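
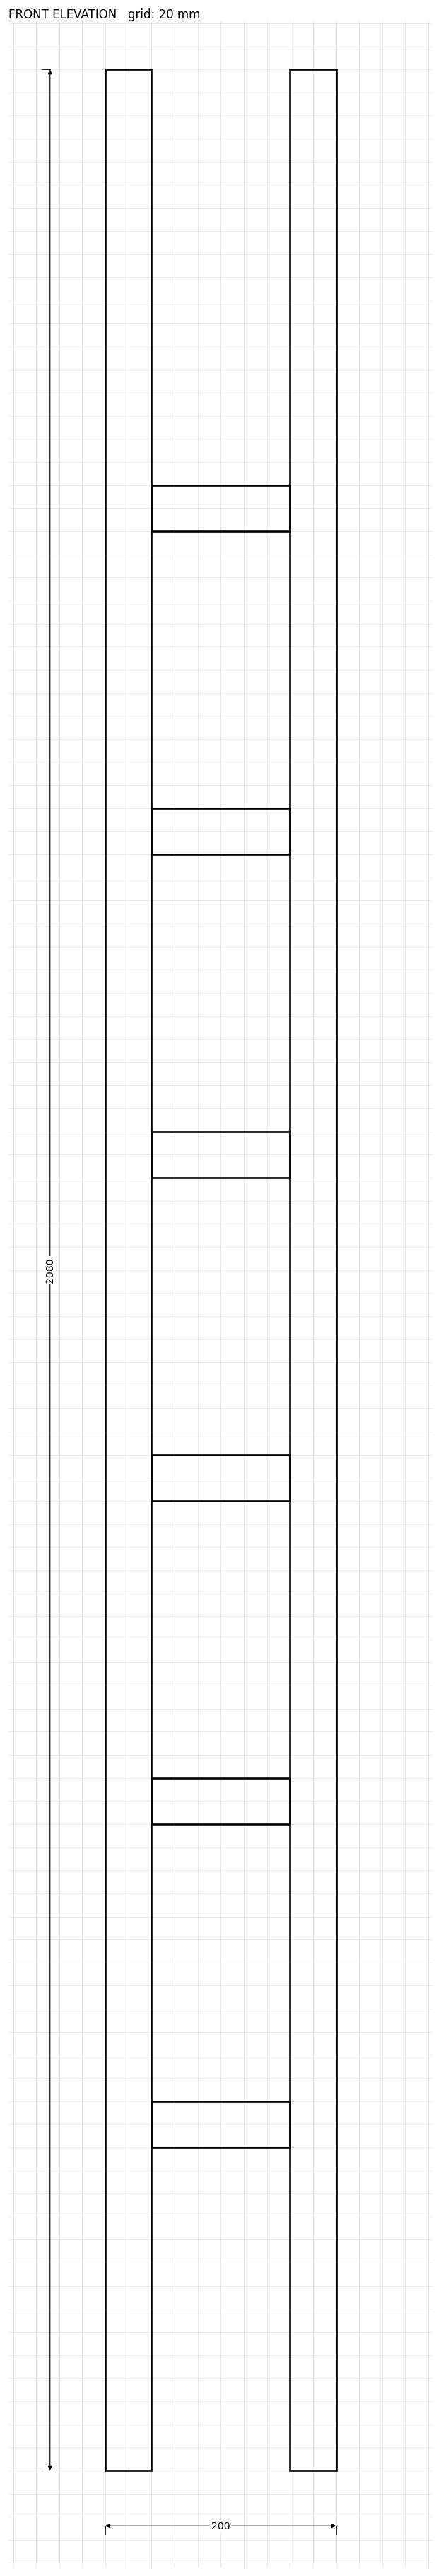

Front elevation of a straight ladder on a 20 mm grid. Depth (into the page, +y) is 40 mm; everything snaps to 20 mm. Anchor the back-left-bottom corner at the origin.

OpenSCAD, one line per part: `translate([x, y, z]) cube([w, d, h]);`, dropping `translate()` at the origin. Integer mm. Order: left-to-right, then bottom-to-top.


cube([40, 40, 2080]);
translate([40, 0, 280]) cube([120, 40, 40]);
translate([40, 0, 560]) cube([120, 40, 40]);
translate([40, 0, 840]) cube([120, 40, 40]);
translate([40, 0, 1120]) cube([120, 40, 40]);
translate([40, 0, 1400]) cube([120, 40, 40]);
translate([40, 0, 1680]) cube([120, 40, 40]);
translate([160, 0, 0]) cube([40, 40, 2080]);


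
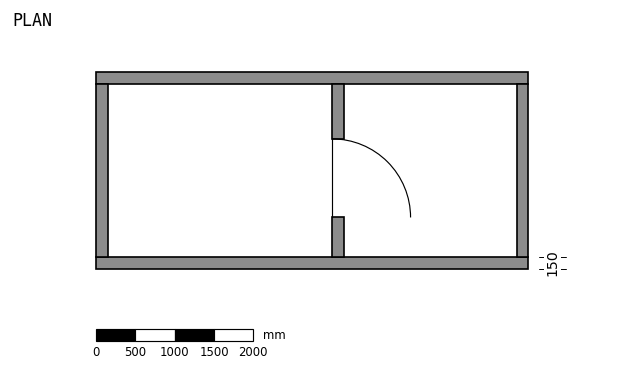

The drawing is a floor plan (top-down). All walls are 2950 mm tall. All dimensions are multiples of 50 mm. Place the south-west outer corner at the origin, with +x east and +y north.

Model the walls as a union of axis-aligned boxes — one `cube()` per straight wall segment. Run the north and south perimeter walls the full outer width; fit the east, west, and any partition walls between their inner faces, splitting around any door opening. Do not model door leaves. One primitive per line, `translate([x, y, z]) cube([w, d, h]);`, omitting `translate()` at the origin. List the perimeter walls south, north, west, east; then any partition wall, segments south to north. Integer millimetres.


cube([5500, 150, 2950]);
translate([0, 2350, 0]) cube([5500, 150, 2950]);
translate([0, 150, 0]) cube([150, 2200, 2950]);
translate([5350, 150, 0]) cube([150, 2200, 2950]);
translate([3000, 150, 0]) cube([150, 500, 2950]);
translate([3000, 1650, 0]) cube([150, 700, 2950]);


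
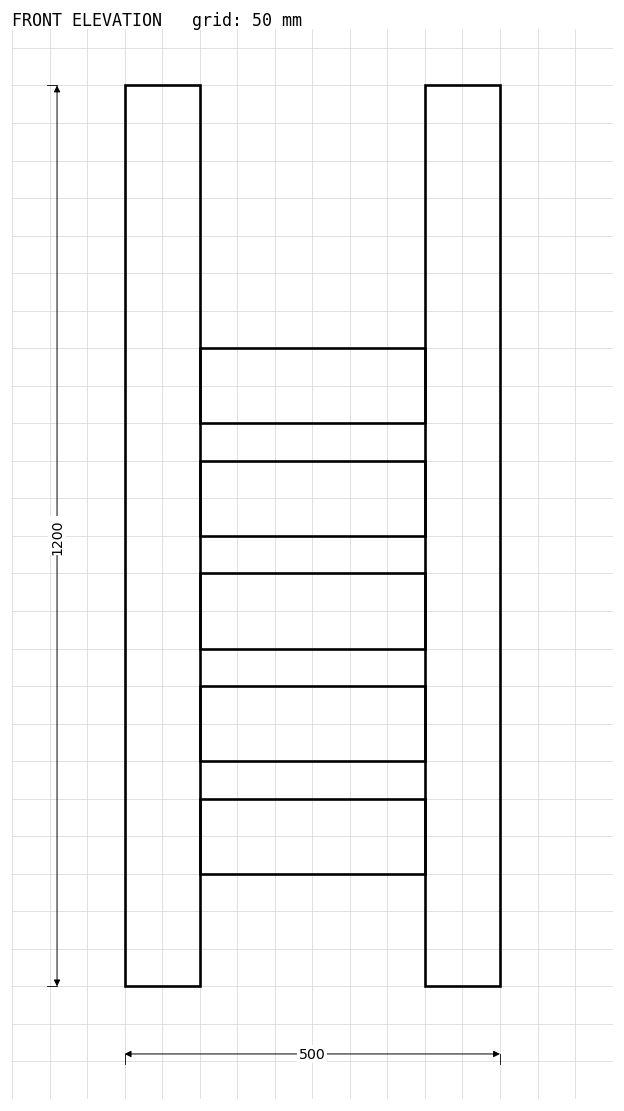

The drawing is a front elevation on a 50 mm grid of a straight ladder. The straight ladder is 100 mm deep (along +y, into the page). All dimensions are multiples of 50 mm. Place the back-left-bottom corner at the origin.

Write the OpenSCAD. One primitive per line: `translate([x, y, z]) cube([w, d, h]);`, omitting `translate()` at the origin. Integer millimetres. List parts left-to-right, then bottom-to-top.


cube([100, 100, 1200]);
translate([100, 0, 150]) cube([300, 100, 100]);
translate([100, 0, 300]) cube([300, 100, 100]);
translate([100, 0, 450]) cube([300, 100, 100]);
translate([100, 0, 600]) cube([300, 100, 100]);
translate([100, 0, 750]) cube([300, 100, 100]);
translate([400, 0, 0]) cube([100, 100, 1200]);


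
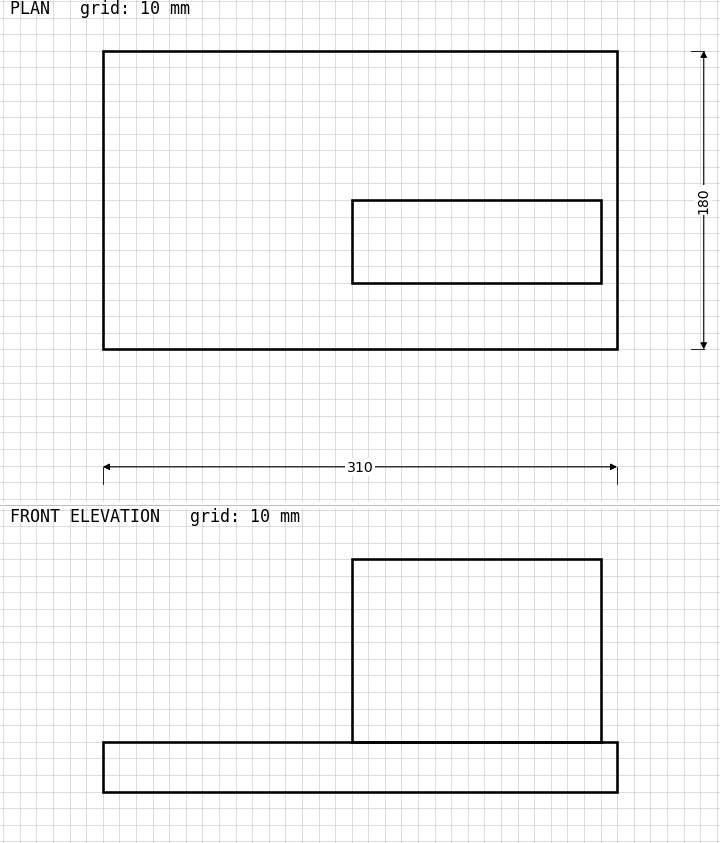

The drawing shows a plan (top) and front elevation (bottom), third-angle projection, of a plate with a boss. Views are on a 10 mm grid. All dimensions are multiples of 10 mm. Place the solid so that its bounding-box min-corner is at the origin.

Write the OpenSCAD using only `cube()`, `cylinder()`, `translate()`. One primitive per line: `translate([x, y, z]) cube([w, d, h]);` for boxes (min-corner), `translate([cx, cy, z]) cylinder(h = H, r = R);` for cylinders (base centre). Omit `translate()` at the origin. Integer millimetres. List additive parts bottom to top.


cube([310, 180, 30]);
translate([150, 40, 30]) cube([150, 50, 110]);


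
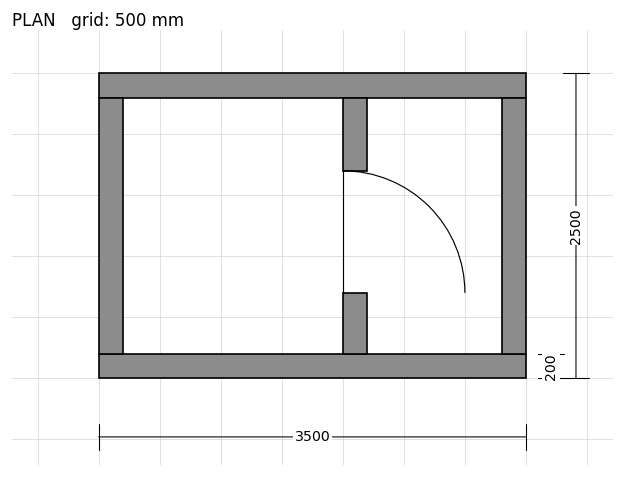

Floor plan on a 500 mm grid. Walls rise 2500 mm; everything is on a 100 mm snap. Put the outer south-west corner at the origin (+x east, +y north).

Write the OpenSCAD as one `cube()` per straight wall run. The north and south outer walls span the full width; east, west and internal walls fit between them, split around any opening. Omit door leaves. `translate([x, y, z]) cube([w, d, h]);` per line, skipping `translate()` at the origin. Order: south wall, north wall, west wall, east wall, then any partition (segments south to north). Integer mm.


cube([3500, 200, 2500]);
translate([0, 2300, 0]) cube([3500, 200, 2500]);
translate([0, 200, 0]) cube([200, 2100, 2500]);
translate([3300, 200, 0]) cube([200, 2100, 2500]);
translate([2000, 200, 0]) cube([200, 500, 2500]);
translate([2000, 1700, 0]) cube([200, 600, 2500]);


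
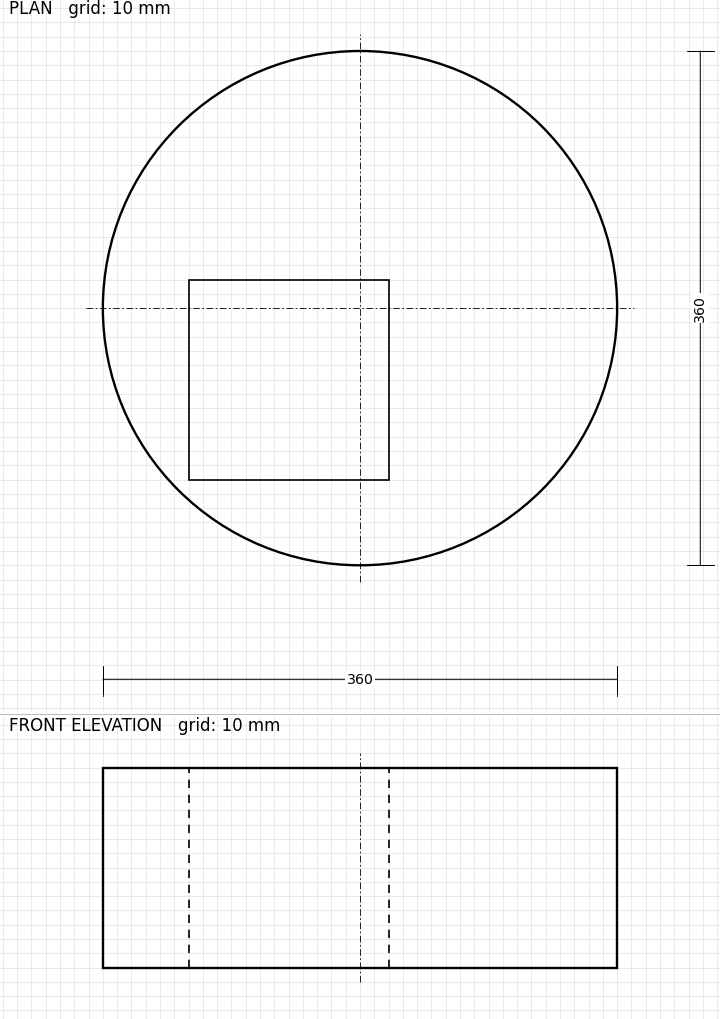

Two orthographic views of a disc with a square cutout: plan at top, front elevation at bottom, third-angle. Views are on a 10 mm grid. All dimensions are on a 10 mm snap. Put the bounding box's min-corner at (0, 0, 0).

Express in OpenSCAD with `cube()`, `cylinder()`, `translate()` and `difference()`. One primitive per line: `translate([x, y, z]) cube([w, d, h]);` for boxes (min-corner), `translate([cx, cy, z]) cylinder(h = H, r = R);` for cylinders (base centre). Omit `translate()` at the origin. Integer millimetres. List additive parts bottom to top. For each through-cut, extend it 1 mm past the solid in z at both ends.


difference() {
  translate([180, 180, 0]) cylinder(h = 140, r = 180);
  translate([60, 60, -1]) cube([140, 140, 142]);
}


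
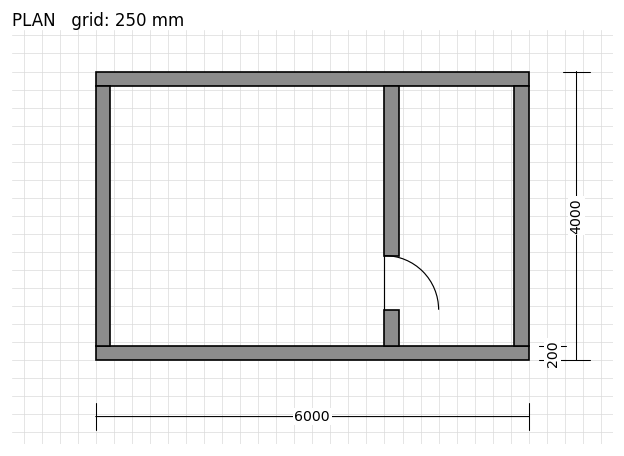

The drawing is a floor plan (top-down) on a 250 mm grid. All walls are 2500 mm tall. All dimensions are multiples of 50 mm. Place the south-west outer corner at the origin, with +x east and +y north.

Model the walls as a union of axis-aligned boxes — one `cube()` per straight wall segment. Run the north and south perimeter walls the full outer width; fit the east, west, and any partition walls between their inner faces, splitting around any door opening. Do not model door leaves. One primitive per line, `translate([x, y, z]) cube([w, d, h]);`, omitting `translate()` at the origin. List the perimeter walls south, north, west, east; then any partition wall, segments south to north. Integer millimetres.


cube([6000, 200, 2500]);
translate([0, 3800, 0]) cube([6000, 200, 2500]);
translate([0, 200, 0]) cube([200, 3600, 2500]);
translate([5800, 200, 0]) cube([200, 3600, 2500]);
translate([4000, 200, 0]) cube([200, 500, 2500]);
translate([4000, 1450, 0]) cube([200, 2350, 2500]);


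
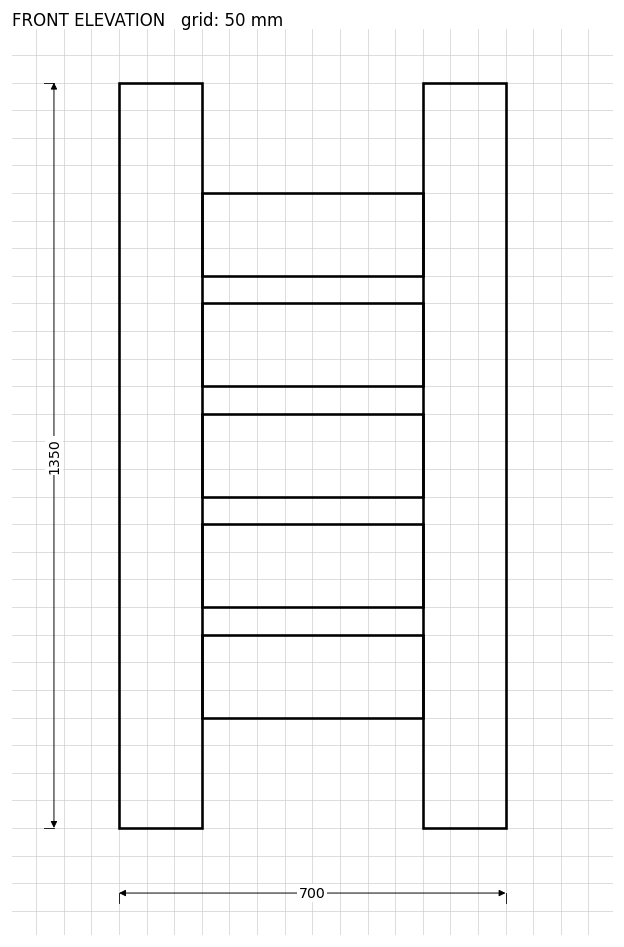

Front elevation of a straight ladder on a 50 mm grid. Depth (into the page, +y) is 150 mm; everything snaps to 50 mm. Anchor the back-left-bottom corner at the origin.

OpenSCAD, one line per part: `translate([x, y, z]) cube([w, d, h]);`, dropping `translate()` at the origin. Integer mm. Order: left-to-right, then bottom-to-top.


cube([150, 150, 1350]);
translate([150, 0, 200]) cube([400, 150, 150]);
translate([150, 0, 400]) cube([400, 150, 150]);
translate([150, 0, 600]) cube([400, 150, 150]);
translate([150, 0, 800]) cube([400, 150, 150]);
translate([150, 0, 1000]) cube([400, 150, 150]);
translate([550, 0, 0]) cube([150, 150, 1350]);


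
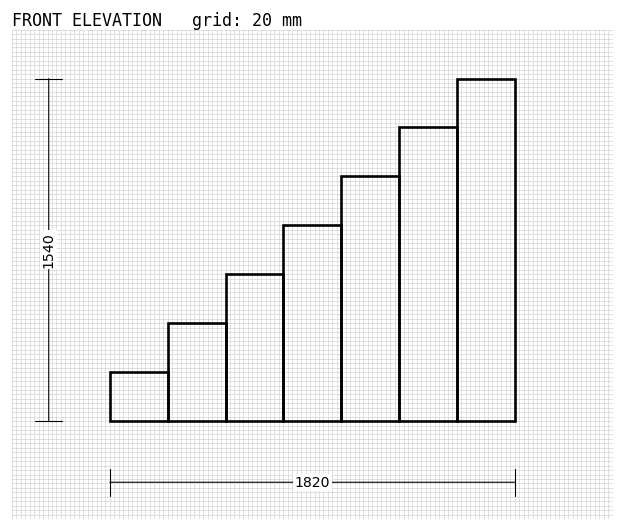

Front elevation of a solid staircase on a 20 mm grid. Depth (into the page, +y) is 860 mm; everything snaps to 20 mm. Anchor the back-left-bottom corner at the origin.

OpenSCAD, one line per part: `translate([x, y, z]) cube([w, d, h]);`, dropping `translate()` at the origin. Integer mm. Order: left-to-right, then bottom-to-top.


cube([260, 860, 220]);
translate([260, 0, 0]) cube([260, 860, 440]);
translate([520, 0, 0]) cube([260, 860, 660]);
translate([780, 0, 0]) cube([260, 860, 880]);
translate([1040, 0, 0]) cube([260, 860, 1100]);
translate([1300, 0, 0]) cube([260, 860, 1320]);
translate([1560, 0, 0]) cube([260, 860, 1540]);


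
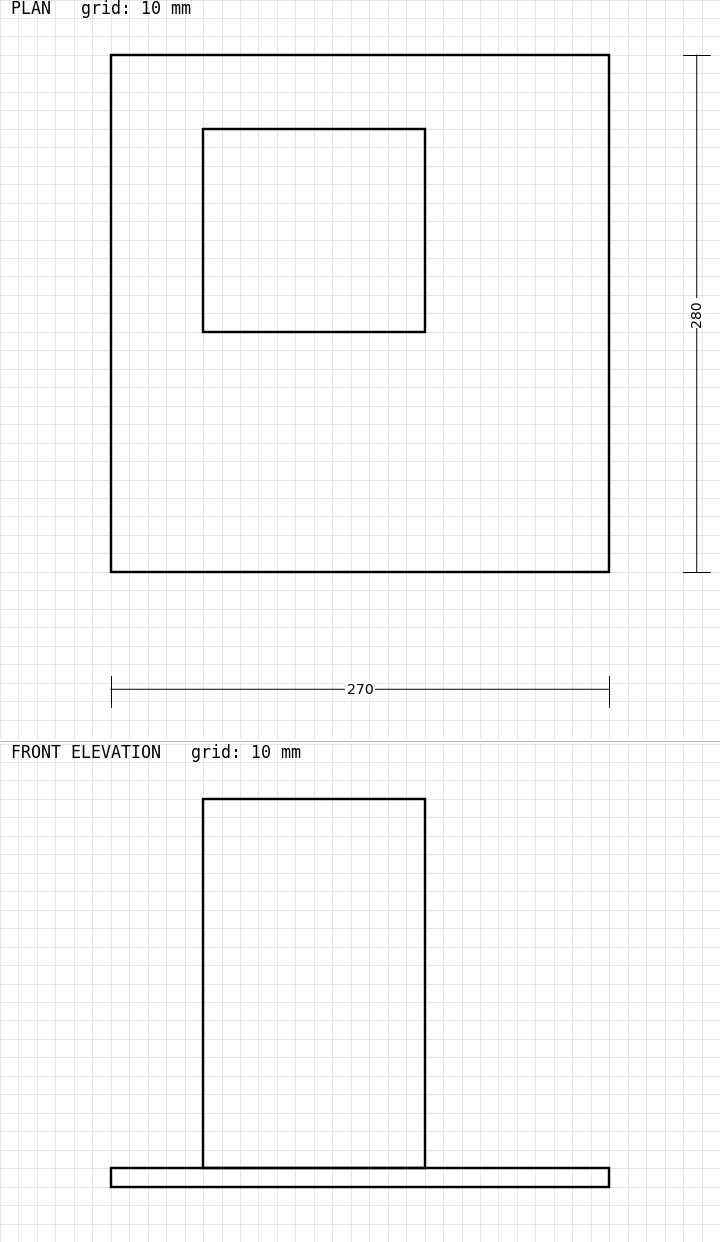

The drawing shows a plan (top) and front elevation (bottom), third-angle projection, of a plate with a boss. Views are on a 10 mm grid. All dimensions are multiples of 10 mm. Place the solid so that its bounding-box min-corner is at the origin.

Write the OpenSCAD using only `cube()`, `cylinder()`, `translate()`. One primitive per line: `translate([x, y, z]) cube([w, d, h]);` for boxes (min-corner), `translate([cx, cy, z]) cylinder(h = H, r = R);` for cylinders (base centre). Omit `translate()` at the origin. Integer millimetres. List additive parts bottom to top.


cube([270, 280, 10]);
translate([50, 130, 10]) cube([120, 110, 200]);


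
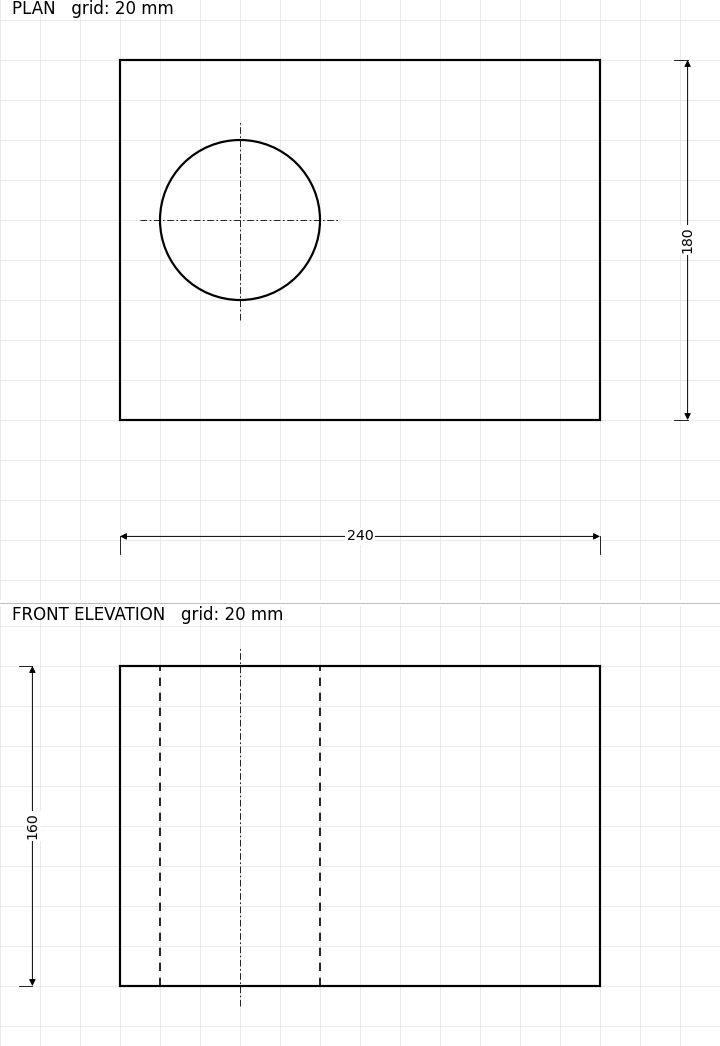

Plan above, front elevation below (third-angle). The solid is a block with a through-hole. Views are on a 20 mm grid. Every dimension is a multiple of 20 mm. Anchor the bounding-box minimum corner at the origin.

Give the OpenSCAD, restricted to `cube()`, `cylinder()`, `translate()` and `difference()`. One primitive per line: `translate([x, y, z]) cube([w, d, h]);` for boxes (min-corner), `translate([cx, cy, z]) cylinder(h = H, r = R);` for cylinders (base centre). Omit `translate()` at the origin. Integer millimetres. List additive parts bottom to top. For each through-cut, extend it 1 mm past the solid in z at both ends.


difference() {
  cube([240, 180, 160]);
  translate([60, 100, -1]) cylinder(h = 162, r = 40);
}


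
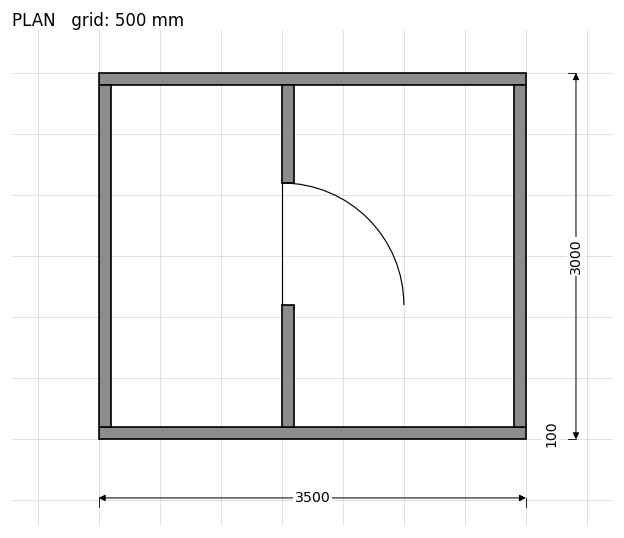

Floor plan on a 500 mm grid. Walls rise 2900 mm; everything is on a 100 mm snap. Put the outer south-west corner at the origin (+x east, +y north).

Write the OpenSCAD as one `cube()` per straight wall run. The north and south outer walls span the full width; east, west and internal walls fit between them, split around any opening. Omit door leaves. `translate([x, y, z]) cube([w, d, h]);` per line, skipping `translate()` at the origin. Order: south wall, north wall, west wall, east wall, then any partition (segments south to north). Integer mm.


cube([3500, 100, 2900]);
translate([0, 2900, 0]) cube([3500, 100, 2900]);
translate([0, 100, 0]) cube([100, 2800, 2900]);
translate([3400, 100, 0]) cube([100, 2800, 2900]);
translate([1500, 100, 0]) cube([100, 1000, 2900]);
translate([1500, 2100, 0]) cube([100, 800, 2900]);


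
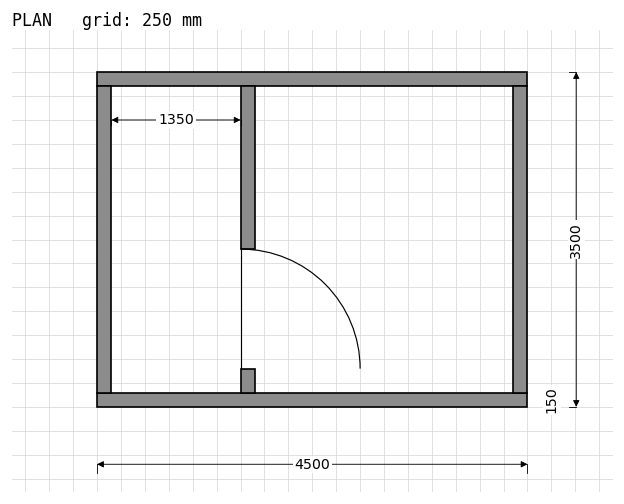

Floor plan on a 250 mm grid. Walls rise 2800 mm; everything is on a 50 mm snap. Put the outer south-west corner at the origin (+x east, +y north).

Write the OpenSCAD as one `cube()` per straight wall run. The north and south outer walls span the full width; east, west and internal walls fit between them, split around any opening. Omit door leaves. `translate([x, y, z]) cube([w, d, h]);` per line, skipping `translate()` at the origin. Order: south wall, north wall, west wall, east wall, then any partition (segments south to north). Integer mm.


cube([4500, 150, 2800]);
translate([0, 3350, 0]) cube([4500, 150, 2800]);
translate([0, 150, 0]) cube([150, 3200, 2800]);
translate([4350, 150, 0]) cube([150, 3200, 2800]);
translate([1500, 150, 0]) cube([150, 250, 2800]);
translate([1500, 1650, 0]) cube([150, 1700, 2800]);


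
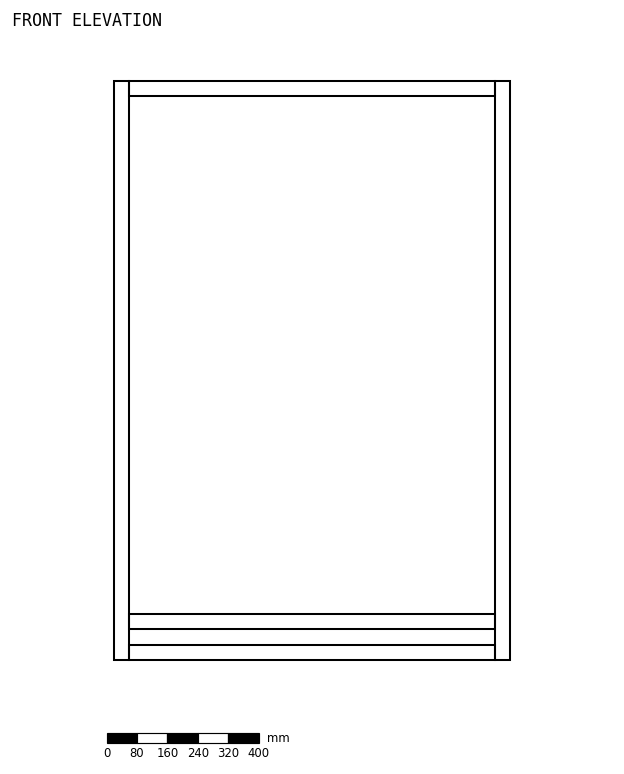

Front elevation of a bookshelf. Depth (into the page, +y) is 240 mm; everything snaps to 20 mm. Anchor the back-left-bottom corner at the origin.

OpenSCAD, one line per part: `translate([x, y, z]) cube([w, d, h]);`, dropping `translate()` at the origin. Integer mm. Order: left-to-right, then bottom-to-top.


cube([40, 240, 1520]);
translate([40, 0, 0]) cube([960, 240, 40]);
translate([40, 0, 80]) cube([960, 240, 40]);
translate([40, 0, 1480]) cube([960, 240, 40]);
translate([1000, 0, 0]) cube([40, 240, 1520]);


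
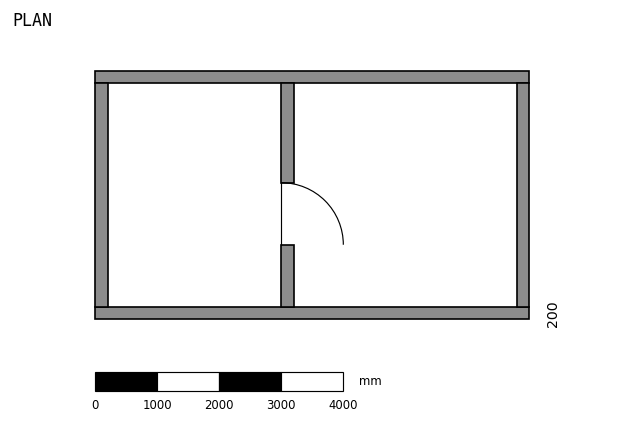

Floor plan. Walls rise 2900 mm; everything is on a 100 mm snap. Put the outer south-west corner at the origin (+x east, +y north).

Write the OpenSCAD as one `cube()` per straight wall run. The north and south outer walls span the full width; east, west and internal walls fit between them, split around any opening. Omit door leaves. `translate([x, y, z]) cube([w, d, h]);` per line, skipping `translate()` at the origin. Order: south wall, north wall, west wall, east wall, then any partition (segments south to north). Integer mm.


cube([7000, 200, 2900]);
translate([0, 3800, 0]) cube([7000, 200, 2900]);
translate([0, 200, 0]) cube([200, 3600, 2900]);
translate([6800, 200, 0]) cube([200, 3600, 2900]);
translate([3000, 200, 0]) cube([200, 1000, 2900]);
translate([3000, 2200, 0]) cube([200, 1600, 2900]);


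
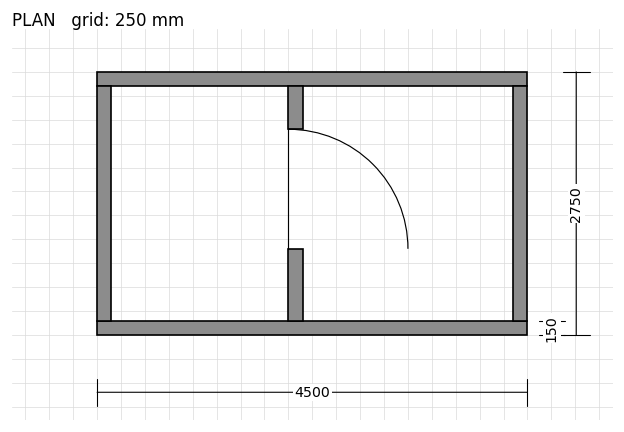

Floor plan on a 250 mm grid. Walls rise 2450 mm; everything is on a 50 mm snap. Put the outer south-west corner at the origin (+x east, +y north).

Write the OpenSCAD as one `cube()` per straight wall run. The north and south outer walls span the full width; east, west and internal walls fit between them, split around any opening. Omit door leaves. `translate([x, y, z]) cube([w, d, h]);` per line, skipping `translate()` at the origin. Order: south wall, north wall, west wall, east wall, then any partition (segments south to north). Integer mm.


cube([4500, 150, 2450]);
translate([0, 2600, 0]) cube([4500, 150, 2450]);
translate([0, 150, 0]) cube([150, 2450, 2450]);
translate([4350, 150, 0]) cube([150, 2450, 2450]);
translate([2000, 150, 0]) cube([150, 750, 2450]);
translate([2000, 2150, 0]) cube([150, 450, 2450]);


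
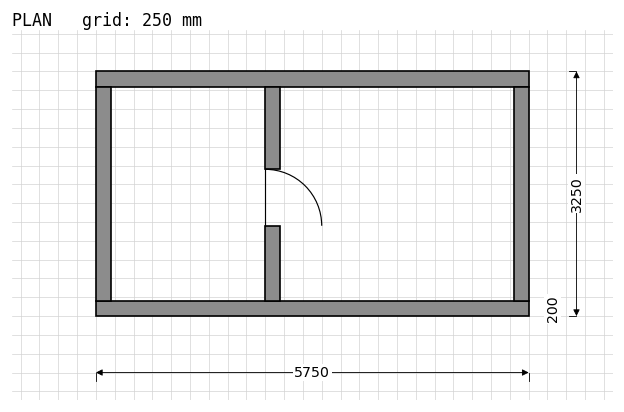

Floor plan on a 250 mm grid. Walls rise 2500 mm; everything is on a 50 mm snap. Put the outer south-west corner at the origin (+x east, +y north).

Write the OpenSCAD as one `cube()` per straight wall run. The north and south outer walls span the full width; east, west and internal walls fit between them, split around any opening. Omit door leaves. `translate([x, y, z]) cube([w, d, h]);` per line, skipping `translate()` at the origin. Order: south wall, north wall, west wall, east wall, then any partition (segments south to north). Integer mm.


cube([5750, 200, 2500]);
translate([0, 3050, 0]) cube([5750, 200, 2500]);
translate([0, 200, 0]) cube([200, 2850, 2500]);
translate([5550, 200, 0]) cube([200, 2850, 2500]);
translate([2250, 200, 0]) cube([200, 1000, 2500]);
translate([2250, 1950, 0]) cube([200, 1100, 2500]);


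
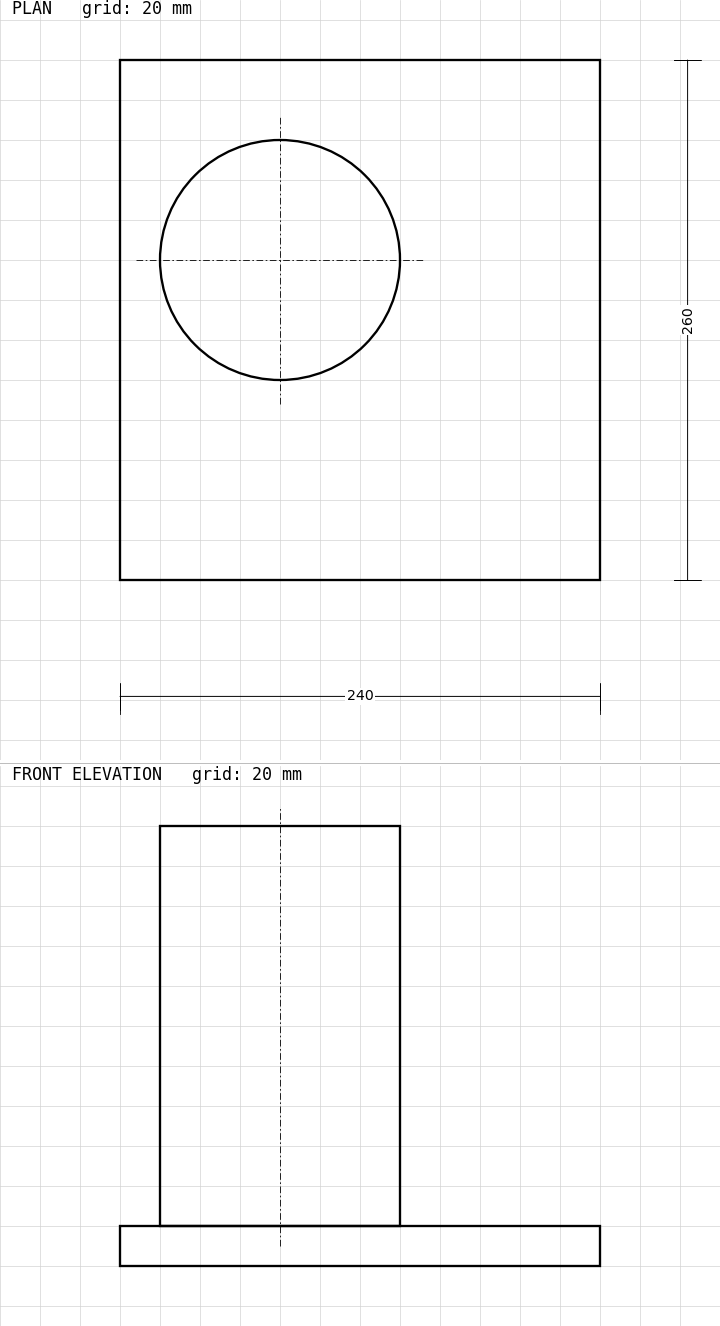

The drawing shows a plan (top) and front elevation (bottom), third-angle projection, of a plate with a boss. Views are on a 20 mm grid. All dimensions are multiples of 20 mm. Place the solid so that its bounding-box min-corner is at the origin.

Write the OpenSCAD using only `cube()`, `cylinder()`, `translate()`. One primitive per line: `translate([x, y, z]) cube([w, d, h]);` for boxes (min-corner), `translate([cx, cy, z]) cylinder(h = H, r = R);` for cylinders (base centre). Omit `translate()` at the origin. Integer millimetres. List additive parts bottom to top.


cube([240, 260, 20]);
translate([80, 160, 20]) cylinder(h = 200, r = 60);


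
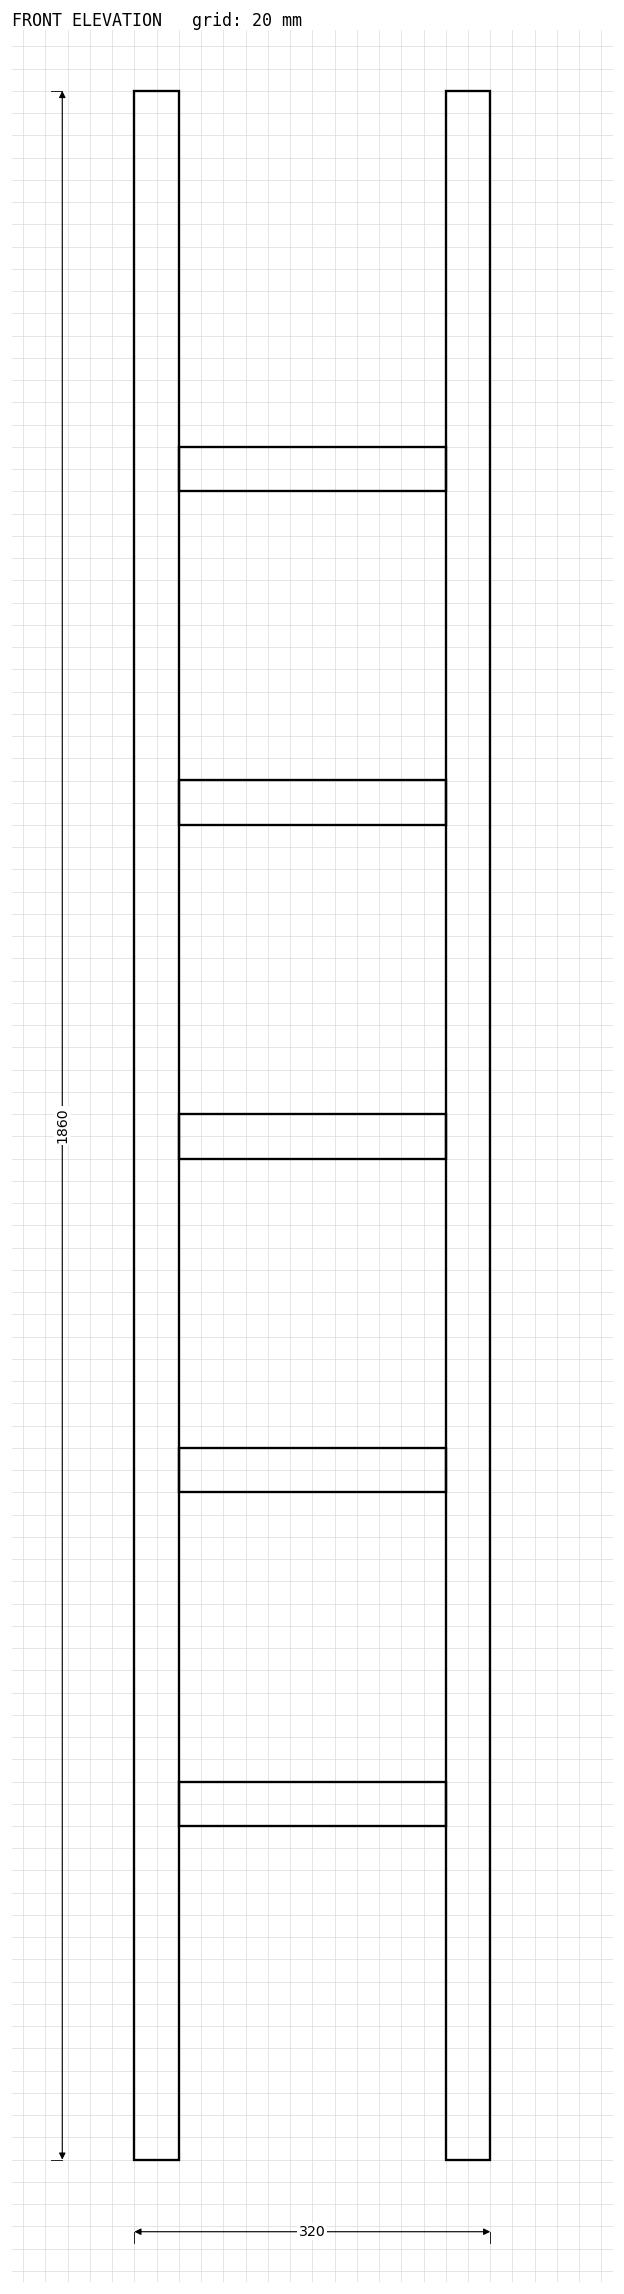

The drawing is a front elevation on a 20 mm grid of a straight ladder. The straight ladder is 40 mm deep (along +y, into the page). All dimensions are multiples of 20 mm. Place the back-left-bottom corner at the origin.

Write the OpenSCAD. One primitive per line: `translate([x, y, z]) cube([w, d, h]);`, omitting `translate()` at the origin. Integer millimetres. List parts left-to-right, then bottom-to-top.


cube([40, 40, 1860]);
translate([40, 0, 300]) cube([240, 40, 40]);
translate([40, 0, 600]) cube([240, 40, 40]);
translate([40, 0, 900]) cube([240, 40, 40]);
translate([40, 0, 1200]) cube([240, 40, 40]);
translate([40, 0, 1500]) cube([240, 40, 40]);
translate([280, 0, 0]) cube([40, 40, 1860]);


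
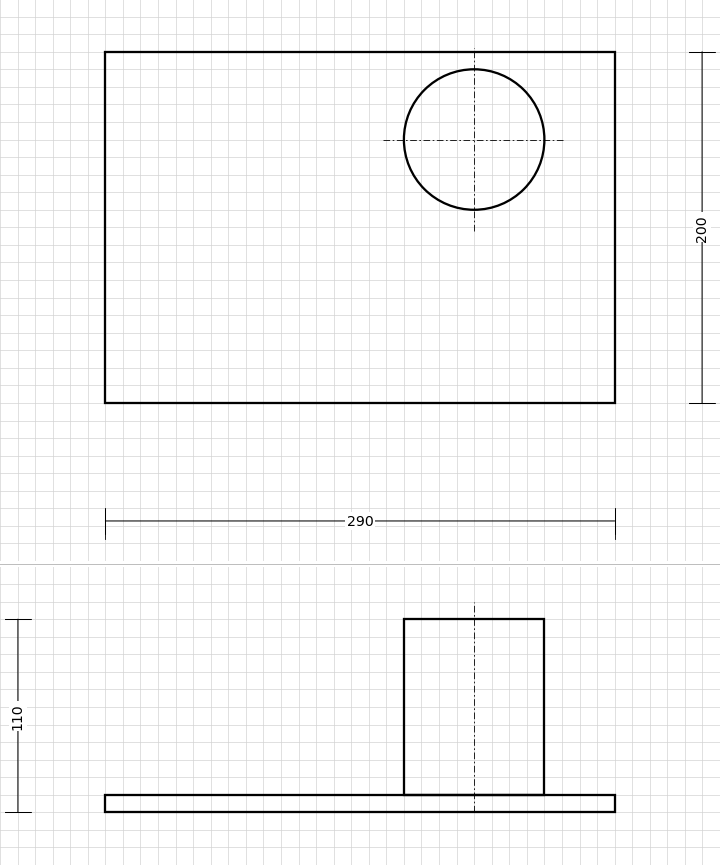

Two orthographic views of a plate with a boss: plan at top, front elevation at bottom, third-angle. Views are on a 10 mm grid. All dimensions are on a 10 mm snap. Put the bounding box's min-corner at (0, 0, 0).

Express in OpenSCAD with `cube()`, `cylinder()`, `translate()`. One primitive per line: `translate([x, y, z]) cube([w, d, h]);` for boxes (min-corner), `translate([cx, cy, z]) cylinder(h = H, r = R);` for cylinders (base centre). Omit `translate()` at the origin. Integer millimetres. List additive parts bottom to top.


cube([290, 200, 10]);
translate([210, 150, 10]) cylinder(h = 100, r = 40);


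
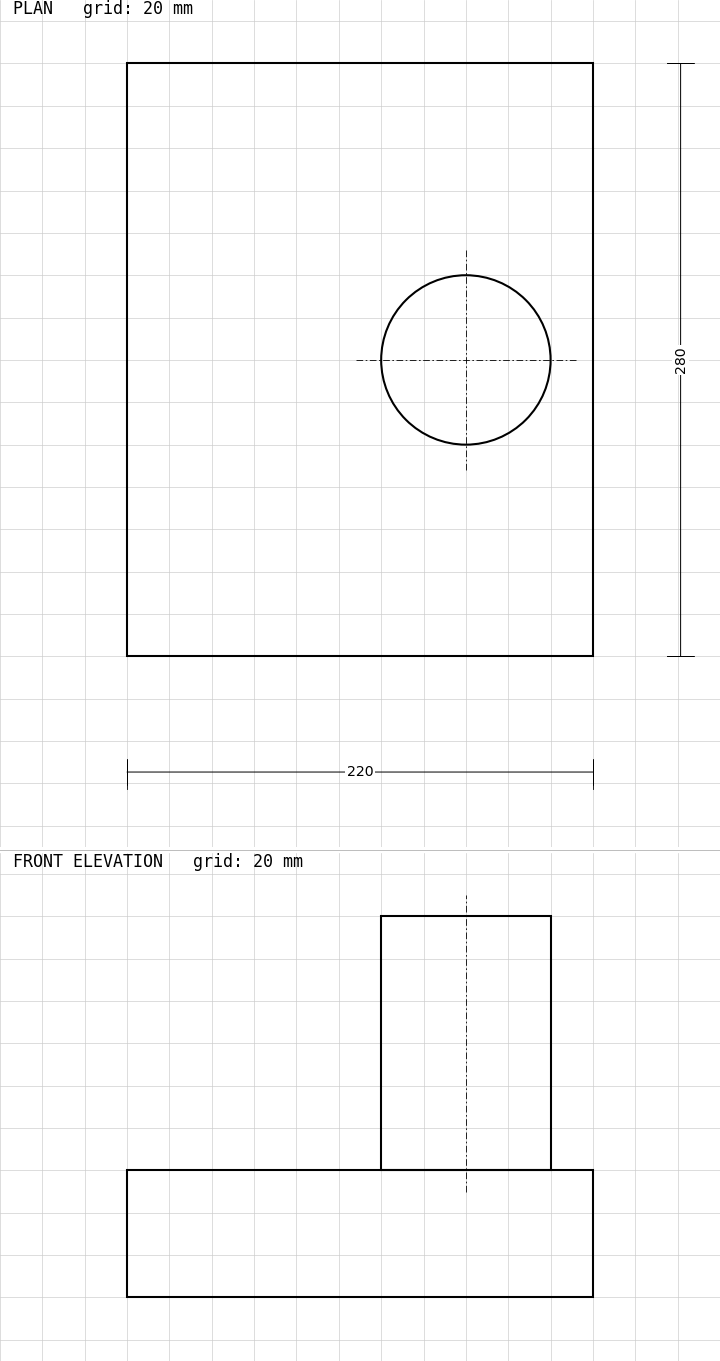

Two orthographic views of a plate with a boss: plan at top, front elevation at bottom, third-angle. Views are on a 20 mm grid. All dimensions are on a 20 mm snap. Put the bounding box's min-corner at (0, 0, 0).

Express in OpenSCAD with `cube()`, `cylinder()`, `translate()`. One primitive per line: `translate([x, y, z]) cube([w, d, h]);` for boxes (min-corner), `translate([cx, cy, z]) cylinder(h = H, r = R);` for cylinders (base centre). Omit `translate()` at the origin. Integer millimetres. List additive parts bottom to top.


cube([220, 280, 60]);
translate([160, 140, 60]) cylinder(h = 120, r = 40);


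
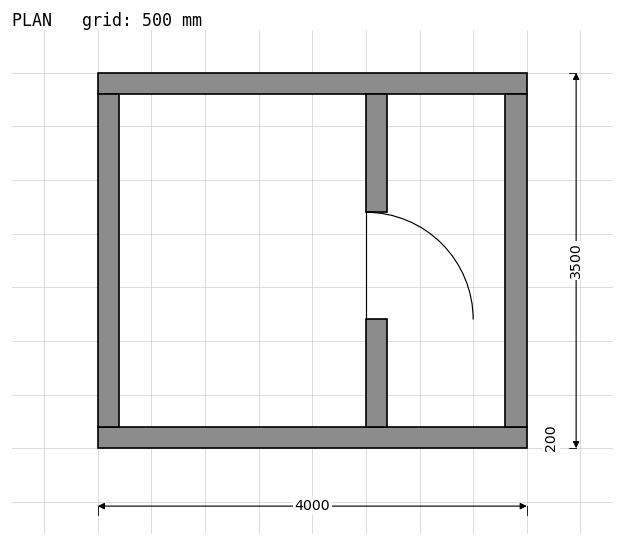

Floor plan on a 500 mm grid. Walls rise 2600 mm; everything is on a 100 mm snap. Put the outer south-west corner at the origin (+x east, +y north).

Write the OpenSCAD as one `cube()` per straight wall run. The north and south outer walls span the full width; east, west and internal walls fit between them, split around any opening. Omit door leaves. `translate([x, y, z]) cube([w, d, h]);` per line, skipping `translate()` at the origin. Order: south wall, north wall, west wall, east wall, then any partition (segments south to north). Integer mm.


cube([4000, 200, 2600]);
translate([0, 3300, 0]) cube([4000, 200, 2600]);
translate([0, 200, 0]) cube([200, 3100, 2600]);
translate([3800, 200, 0]) cube([200, 3100, 2600]);
translate([2500, 200, 0]) cube([200, 1000, 2600]);
translate([2500, 2200, 0]) cube([200, 1100, 2600]);


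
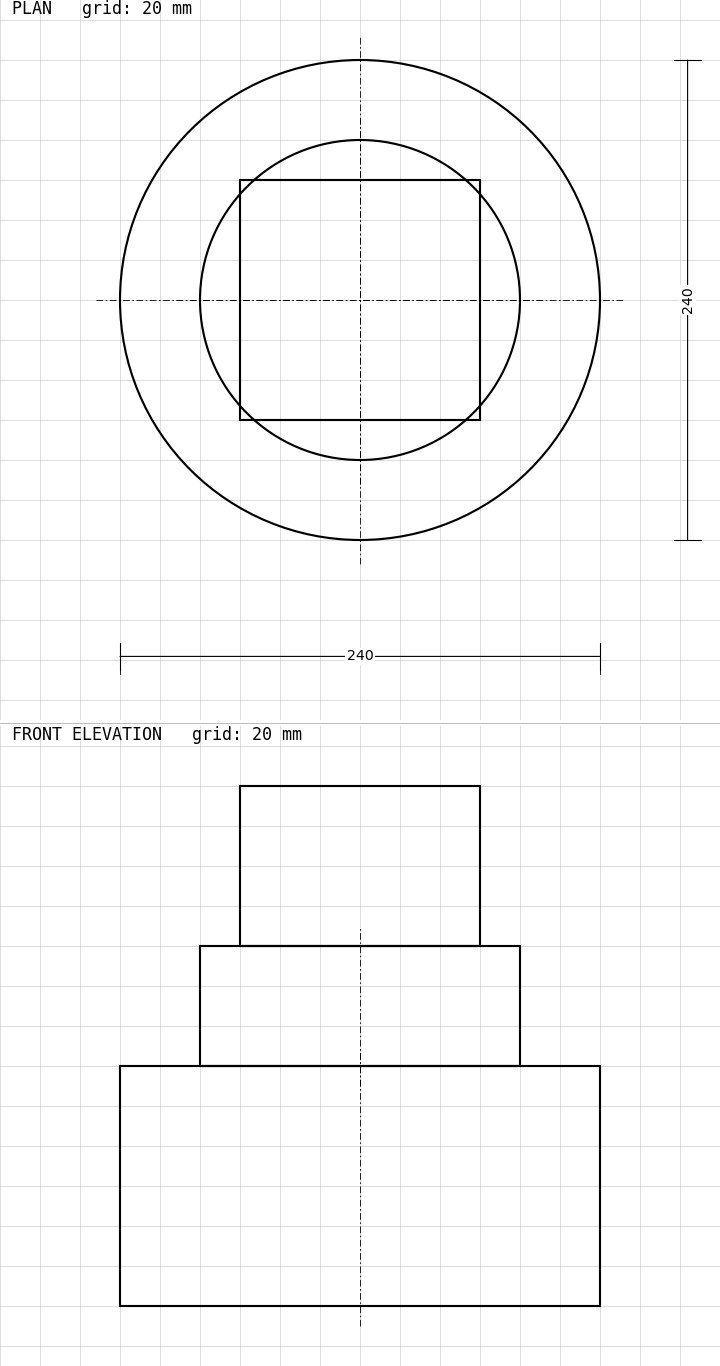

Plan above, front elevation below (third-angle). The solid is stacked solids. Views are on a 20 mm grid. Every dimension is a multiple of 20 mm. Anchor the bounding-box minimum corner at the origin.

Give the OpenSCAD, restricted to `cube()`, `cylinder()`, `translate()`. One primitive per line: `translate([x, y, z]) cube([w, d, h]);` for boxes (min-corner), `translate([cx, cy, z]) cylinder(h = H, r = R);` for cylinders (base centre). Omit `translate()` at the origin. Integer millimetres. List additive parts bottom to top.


translate([120, 120, 0]) cylinder(h = 120, r = 120);
translate([120, 120, 120]) cylinder(h = 60, r = 80);
translate([60, 60, 180]) cube([120, 120, 80]);


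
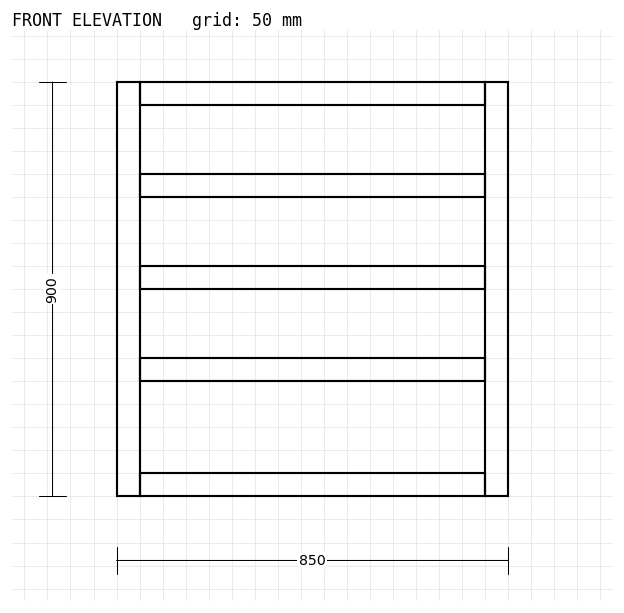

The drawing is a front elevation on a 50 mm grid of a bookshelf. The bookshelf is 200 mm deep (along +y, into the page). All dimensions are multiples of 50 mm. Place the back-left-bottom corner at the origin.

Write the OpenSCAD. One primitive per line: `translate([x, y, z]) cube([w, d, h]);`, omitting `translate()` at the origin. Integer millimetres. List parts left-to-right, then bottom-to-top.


cube([50, 200, 900]);
translate([50, 0, 0]) cube([750, 200, 50]);
translate([50, 0, 250]) cube([750, 200, 50]);
translate([50, 0, 450]) cube([750, 200, 50]);
translate([50, 0, 650]) cube([750, 200, 50]);
translate([50, 0, 850]) cube([750, 200, 50]);
translate([800, 0, 0]) cube([50, 200, 900]);


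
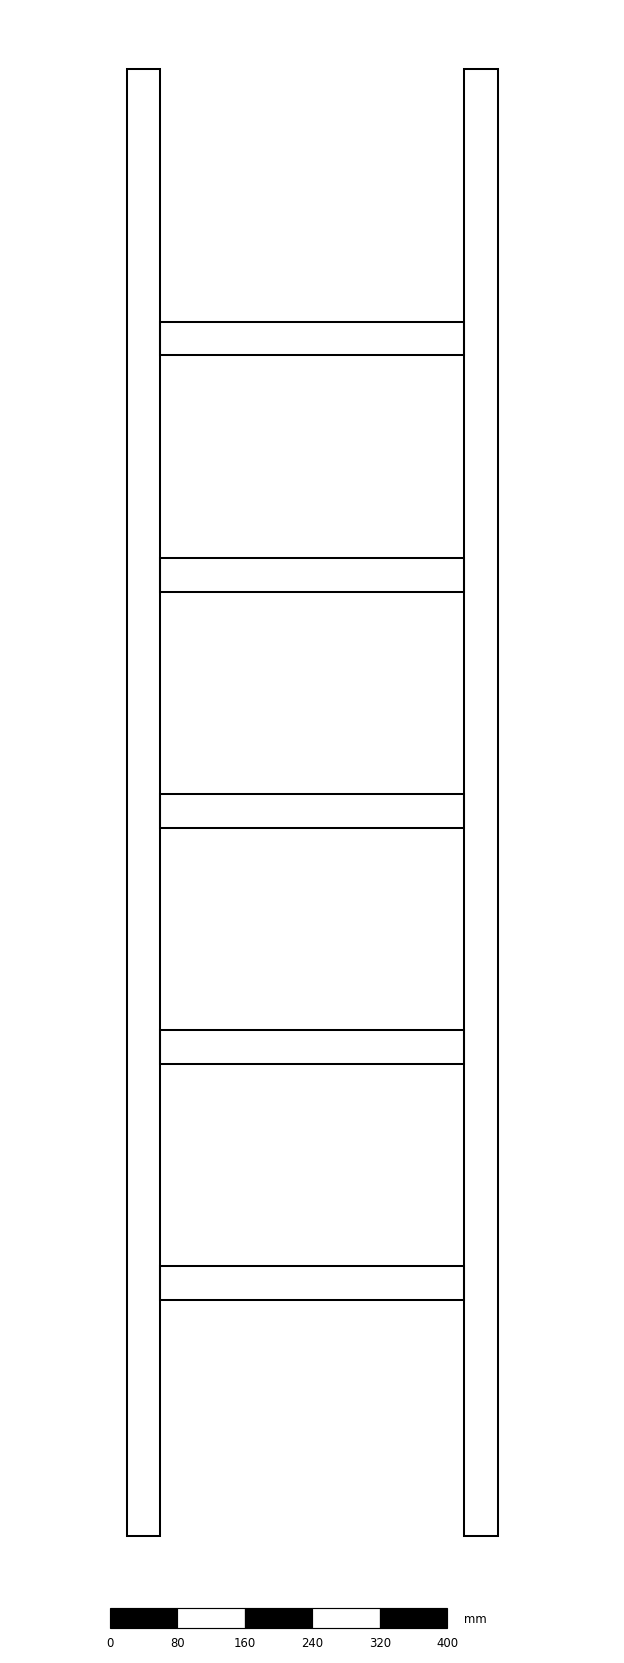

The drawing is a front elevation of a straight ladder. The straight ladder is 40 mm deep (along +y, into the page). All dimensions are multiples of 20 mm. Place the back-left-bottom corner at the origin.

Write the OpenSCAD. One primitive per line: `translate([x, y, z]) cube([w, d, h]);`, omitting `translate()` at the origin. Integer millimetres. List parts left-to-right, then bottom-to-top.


cube([40, 40, 1740]);
translate([40, 0, 280]) cube([360, 40, 40]);
translate([40, 0, 560]) cube([360, 40, 40]);
translate([40, 0, 840]) cube([360, 40, 40]);
translate([40, 0, 1120]) cube([360, 40, 40]);
translate([40, 0, 1400]) cube([360, 40, 40]);
translate([400, 0, 0]) cube([40, 40, 1740]);


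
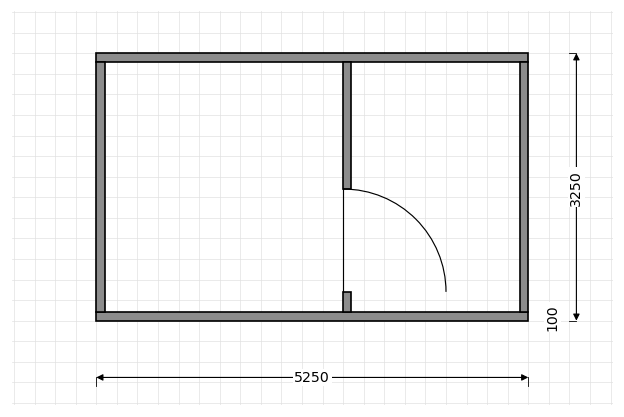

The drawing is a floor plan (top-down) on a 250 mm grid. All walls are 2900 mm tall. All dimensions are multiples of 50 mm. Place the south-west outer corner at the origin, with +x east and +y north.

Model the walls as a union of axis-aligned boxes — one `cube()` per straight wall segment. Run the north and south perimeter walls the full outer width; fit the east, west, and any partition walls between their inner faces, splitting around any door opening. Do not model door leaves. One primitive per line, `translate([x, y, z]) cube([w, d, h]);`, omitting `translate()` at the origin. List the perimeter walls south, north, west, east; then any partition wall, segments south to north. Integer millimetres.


cube([5250, 100, 2900]);
translate([0, 3150, 0]) cube([5250, 100, 2900]);
translate([0, 100, 0]) cube([100, 3050, 2900]);
translate([5150, 100, 0]) cube([100, 3050, 2900]);
translate([3000, 100, 0]) cube([100, 250, 2900]);
translate([3000, 1600, 0]) cube([100, 1550, 2900]);


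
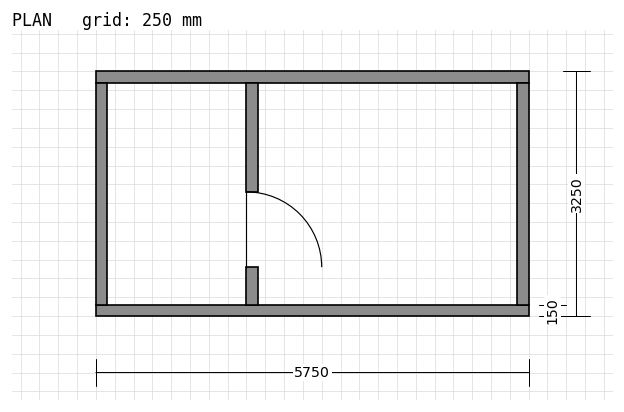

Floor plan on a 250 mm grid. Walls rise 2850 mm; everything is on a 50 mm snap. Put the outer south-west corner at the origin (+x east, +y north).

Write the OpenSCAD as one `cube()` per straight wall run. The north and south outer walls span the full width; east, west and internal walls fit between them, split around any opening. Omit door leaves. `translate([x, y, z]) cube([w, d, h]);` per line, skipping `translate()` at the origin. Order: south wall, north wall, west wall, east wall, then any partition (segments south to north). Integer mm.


cube([5750, 150, 2850]);
translate([0, 3100, 0]) cube([5750, 150, 2850]);
translate([0, 150, 0]) cube([150, 2950, 2850]);
translate([5600, 150, 0]) cube([150, 2950, 2850]);
translate([2000, 150, 0]) cube([150, 500, 2850]);
translate([2000, 1650, 0]) cube([150, 1450, 2850]);


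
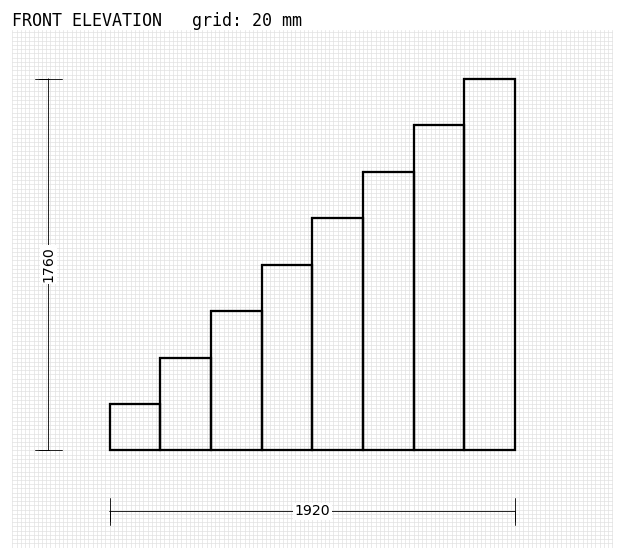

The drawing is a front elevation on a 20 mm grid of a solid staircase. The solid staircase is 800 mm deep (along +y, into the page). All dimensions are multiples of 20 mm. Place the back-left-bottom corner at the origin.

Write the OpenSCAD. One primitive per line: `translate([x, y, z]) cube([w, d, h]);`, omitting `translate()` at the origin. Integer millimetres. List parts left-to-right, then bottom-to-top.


cube([240, 800, 220]);
translate([240, 0, 0]) cube([240, 800, 440]);
translate([480, 0, 0]) cube([240, 800, 660]);
translate([720, 0, 0]) cube([240, 800, 880]);
translate([960, 0, 0]) cube([240, 800, 1100]);
translate([1200, 0, 0]) cube([240, 800, 1320]);
translate([1440, 0, 0]) cube([240, 800, 1540]);
translate([1680, 0, 0]) cube([240, 800, 1760]);


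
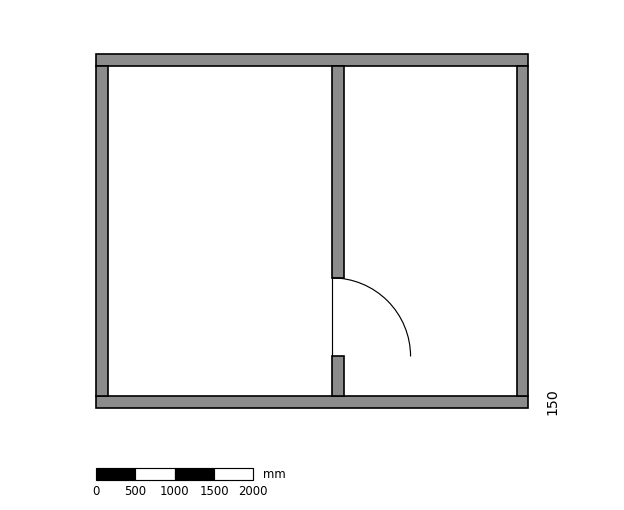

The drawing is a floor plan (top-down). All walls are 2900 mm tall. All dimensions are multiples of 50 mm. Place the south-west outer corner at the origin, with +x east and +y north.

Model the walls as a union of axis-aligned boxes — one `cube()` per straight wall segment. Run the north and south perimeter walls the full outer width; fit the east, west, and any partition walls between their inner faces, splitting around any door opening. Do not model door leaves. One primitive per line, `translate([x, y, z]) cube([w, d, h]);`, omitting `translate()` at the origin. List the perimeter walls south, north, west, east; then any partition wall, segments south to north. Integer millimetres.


cube([5500, 150, 2900]);
translate([0, 4350, 0]) cube([5500, 150, 2900]);
translate([0, 150, 0]) cube([150, 4200, 2900]);
translate([5350, 150, 0]) cube([150, 4200, 2900]);
translate([3000, 150, 0]) cube([150, 500, 2900]);
translate([3000, 1650, 0]) cube([150, 2700, 2900]);


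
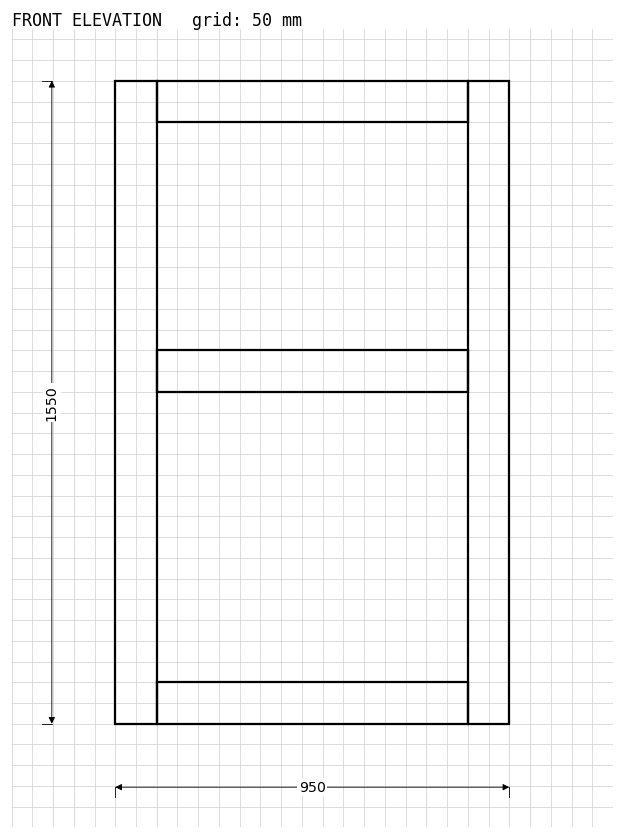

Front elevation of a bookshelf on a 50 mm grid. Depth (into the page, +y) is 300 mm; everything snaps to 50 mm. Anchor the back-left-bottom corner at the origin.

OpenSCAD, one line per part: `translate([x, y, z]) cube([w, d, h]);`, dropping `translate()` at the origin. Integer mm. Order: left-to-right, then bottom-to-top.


cube([100, 300, 1550]);
translate([100, 0, 0]) cube([750, 300, 100]);
translate([100, 0, 800]) cube([750, 300, 100]);
translate([100, 0, 1450]) cube([750, 300, 100]);
translate([850, 0, 0]) cube([100, 300, 1550]);


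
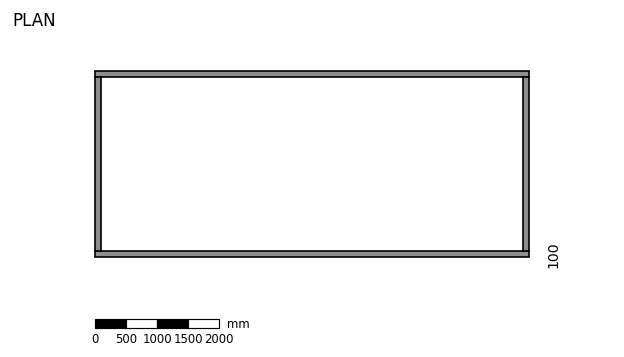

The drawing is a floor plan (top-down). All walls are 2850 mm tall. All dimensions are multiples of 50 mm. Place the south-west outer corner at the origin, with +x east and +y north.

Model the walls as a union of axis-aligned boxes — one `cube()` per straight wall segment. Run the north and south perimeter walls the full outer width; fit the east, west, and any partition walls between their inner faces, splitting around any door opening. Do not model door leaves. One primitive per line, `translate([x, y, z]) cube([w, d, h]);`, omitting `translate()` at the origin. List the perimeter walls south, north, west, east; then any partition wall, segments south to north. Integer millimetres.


cube([7000, 100, 2850]);
translate([0, 2900, 0]) cube([7000, 100, 2850]);
translate([0, 100, 0]) cube([100, 2800, 2850]);
translate([6900, 100, 0]) cube([100, 2800, 2850]);


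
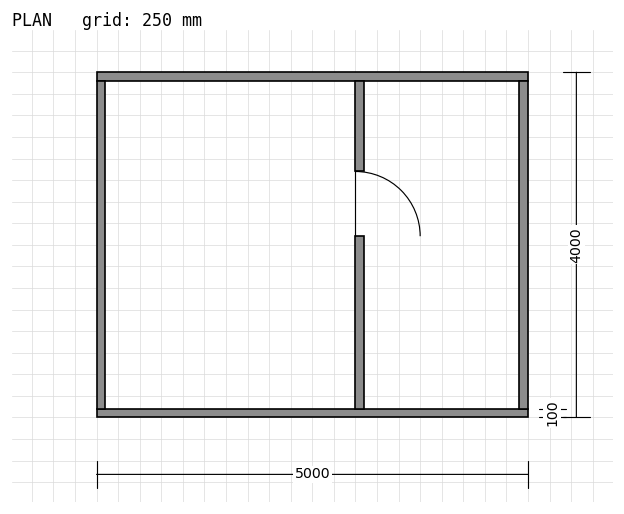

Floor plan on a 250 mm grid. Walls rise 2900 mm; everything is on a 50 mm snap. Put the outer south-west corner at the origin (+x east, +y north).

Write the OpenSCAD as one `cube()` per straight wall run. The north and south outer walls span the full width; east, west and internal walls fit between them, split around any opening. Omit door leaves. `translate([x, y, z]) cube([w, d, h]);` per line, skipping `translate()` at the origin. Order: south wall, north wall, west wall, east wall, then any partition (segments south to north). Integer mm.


cube([5000, 100, 2900]);
translate([0, 3900, 0]) cube([5000, 100, 2900]);
translate([0, 100, 0]) cube([100, 3800, 2900]);
translate([4900, 100, 0]) cube([100, 3800, 2900]);
translate([3000, 100, 0]) cube([100, 2000, 2900]);
translate([3000, 2850, 0]) cube([100, 1050, 2900]);


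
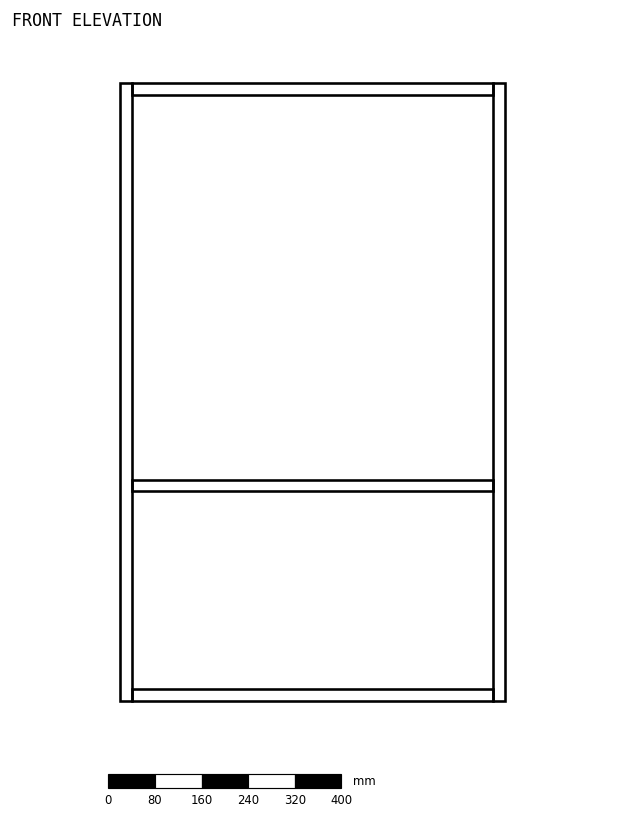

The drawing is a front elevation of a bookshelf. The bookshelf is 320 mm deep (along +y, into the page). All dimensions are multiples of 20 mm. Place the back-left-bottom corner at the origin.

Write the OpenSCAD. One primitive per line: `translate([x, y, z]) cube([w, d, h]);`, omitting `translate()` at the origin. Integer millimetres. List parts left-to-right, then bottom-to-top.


cube([20, 320, 1060]);
translate([20, 0, 0]) cube([620, 320, 20]);
translate([20, 0, 360]) cube([620, 320, 20]);
translate([20, 0, 1040]) cube([620, 320, 20]);
translate([640, 0, 0]) cube([20, 320, 1060]);


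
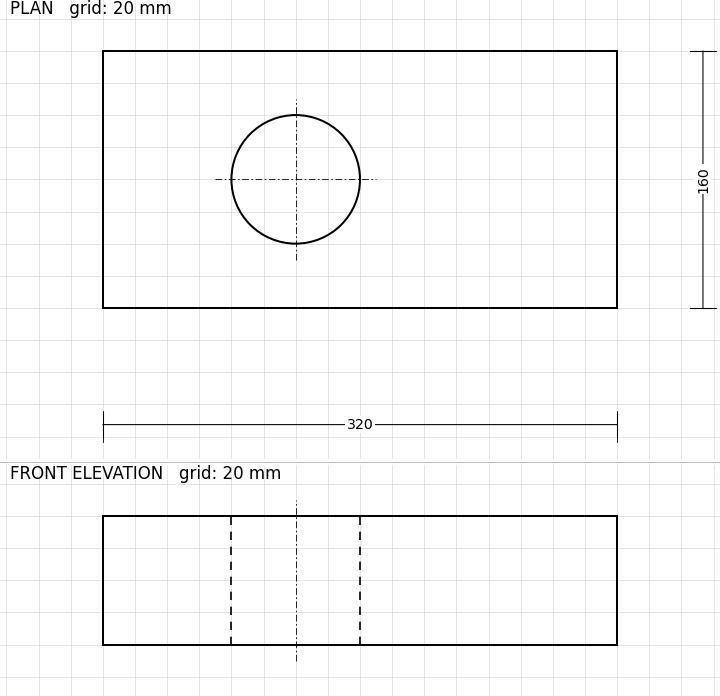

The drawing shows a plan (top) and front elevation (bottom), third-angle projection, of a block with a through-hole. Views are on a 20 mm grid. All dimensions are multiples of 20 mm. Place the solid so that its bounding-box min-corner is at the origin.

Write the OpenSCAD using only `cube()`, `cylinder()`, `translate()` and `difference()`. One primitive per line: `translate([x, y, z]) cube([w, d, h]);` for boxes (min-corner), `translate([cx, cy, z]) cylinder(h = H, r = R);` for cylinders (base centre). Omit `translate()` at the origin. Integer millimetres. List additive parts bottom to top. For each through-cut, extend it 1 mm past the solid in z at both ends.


difference() {
  cube([320, 160, 80]);
  translate([120, 80, -1]) cylinder(h = 82, r = 40);
}


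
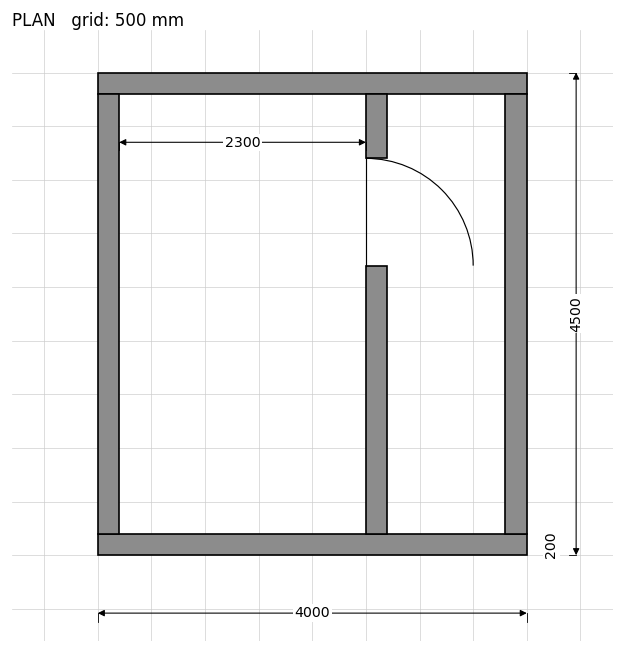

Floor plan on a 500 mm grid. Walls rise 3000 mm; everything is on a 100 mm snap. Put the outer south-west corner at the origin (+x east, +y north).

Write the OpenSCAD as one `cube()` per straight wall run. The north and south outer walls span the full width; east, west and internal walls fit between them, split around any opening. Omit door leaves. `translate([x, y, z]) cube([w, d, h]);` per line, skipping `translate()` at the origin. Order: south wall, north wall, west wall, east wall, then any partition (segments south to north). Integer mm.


cube([4000, 200, 3000]);
translate([0, 4300, 0]) cube([4000, 200, 3000]);
translate([0, 200, 0]) cube([200, 4100, 3000]);
translate([3800, 200, 0]) cube([200, 4100, 3000]);
translate([2500, 200, 0]) cube([200, 2500, 3000]);
translate([2500, 3700, 0]) cube([200, 600, 3000]);


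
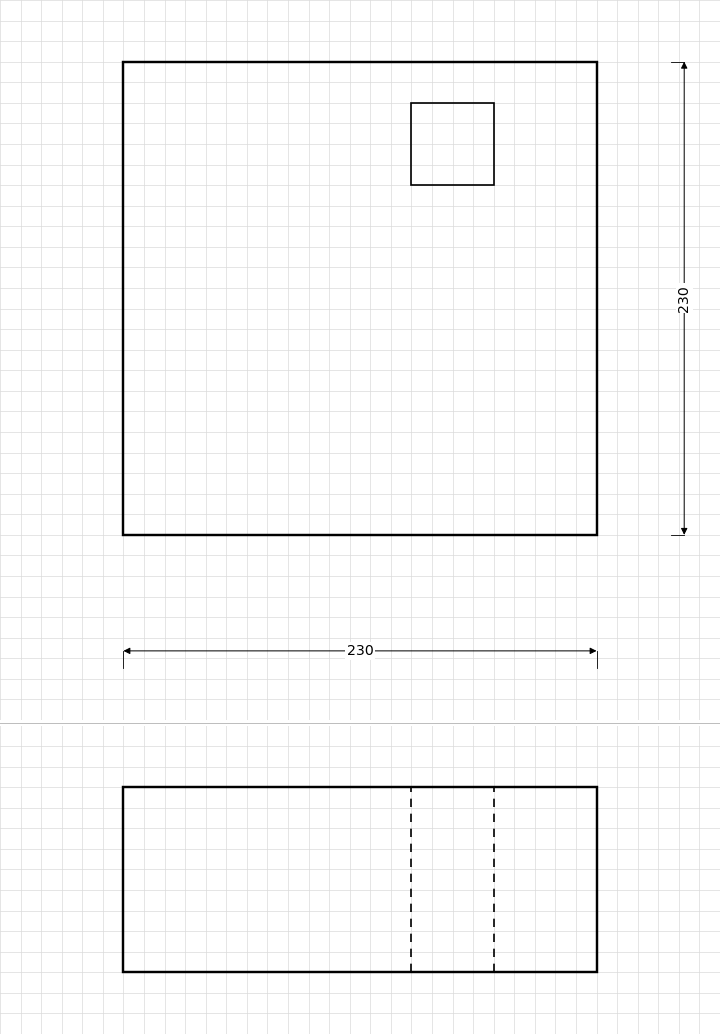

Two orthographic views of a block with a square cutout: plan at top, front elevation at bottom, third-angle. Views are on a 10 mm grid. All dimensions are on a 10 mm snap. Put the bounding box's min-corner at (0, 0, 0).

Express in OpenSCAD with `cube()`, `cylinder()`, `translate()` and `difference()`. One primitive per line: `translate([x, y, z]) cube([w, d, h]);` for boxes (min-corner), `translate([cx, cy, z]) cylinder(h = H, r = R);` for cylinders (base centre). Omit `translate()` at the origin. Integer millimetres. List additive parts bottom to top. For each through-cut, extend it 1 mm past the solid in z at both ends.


difference() {
  cube([230, 230, 90]);
  translate([140, 170, -1]) cube([40, 40, 92]);
}


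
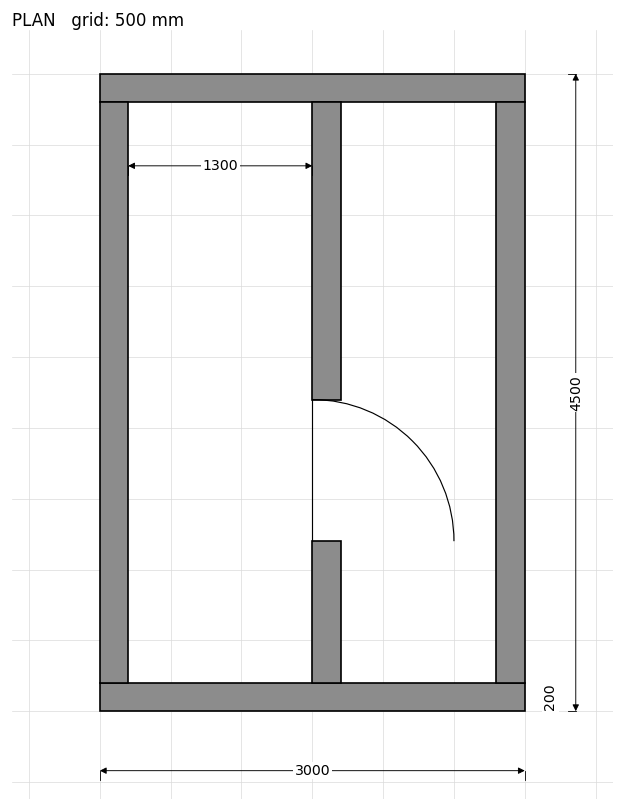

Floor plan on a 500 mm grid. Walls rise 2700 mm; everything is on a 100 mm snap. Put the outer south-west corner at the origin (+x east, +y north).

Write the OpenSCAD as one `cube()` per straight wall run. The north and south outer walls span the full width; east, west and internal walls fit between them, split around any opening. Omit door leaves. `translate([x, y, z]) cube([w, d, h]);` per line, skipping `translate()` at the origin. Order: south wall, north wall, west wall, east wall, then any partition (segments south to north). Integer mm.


cube([3000, 200, 2700]);
translate([0, 4300, 0]) cube([3000, 200, 2700]);
translate([0, 200, 0]) cube([200, 4100, 2700]);
translate([2800, 200, 0]) cube([200, 4100, 2700]);
translate([1500, 200, 0]) cube([200, 1000, 2700]);
translate([1500, 2200, 0]) cube([200, 2100, 2700]);


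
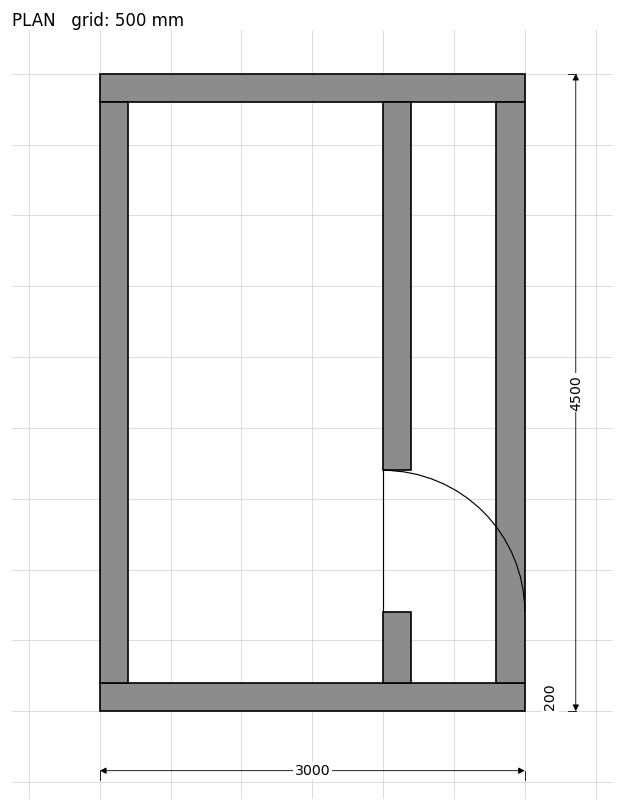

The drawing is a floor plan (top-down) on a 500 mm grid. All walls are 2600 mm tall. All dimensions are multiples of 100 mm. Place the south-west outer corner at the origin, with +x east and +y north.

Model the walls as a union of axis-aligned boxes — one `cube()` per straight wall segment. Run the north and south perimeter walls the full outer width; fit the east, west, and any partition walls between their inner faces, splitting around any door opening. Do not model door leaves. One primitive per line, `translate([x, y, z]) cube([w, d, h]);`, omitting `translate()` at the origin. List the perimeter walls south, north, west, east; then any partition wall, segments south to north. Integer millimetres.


cube([3000, 200, 2600]);
translate([0, 4300, 0]) cube([3000, 200, 2600]);
translate([0, 200, 0]) cube([200, 4100, 2600]);
translate([2800, 200, 0]) cube([200, 4100, 2600]);
translate([2000, 200, 0]) cube([200, 500, 2600]);
translate([2000, 1700, 0]) cube([200, 2600, 2600]);
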